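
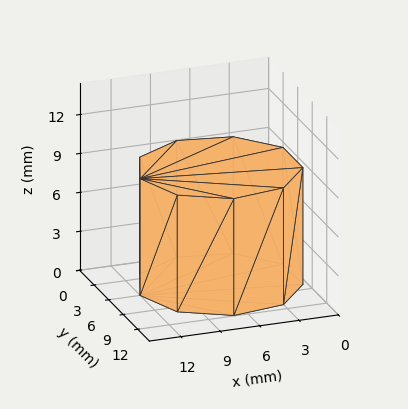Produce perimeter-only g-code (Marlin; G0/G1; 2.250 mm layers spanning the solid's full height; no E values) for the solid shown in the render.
Reading the render: the shape is a regular 9-sided prism (a cylinder approximated with 9 flat sides), circumscribed radius ≈ 6 mm, height ≈ 9 mm (dimensions read to the nearest mm from the axis ticks). For the g-code, the solid's height is divided into equal slices at the stated Δz and each level perimeter traced with G1 moves after a G0 lift.

; perimeter-only toolpath
G21 ; units = mm
G90 ; absolute positioning
G28 ; home
; layer 1
G0 Z2.250
G0 X12.000 Y6.000
G1 X10.596 Y9.857
G1 X7.042 Y11.909
G1 X3.000 Y11.196
G1 X0.362 Y8.052
G1 X0.362 Y3.948
G1 X3.000 Y0.804
G1 X7.042 Y0.091
G1 X10.596 Y2.143
G1 X12.000 Y6.000
; layer 2
G0 Z4.500
G0 X12.000 Y6.000
G1 X10.596 Y9.857
G1 X7.042 Y11.909
G1 X3.000 Y11.196
G1 X0.362 Y8.052
G1 X0.362 Y3.948
G1 X3.000 Y0.804
G1 X7.042 Y0.091
G1 X10.596 Y2.143
G1 X12.000 Y6.000
; layer 3
G0 Z6.750
G0 X12.000 Y6.000
G1 X10.596 Y9.857
G1 X7.042 Y11.909
G1 X3.000 Y11.196
G1 X0.362 Y8.052
G1 X0.362 Y3.948
G1 X3.000 Y0.804
G1 X7.042 Y0.091
G1 X10.596 Y2.143
G1 X12.000 Y6.000
; layer 4
G0 Z9.000
G0 X12.000 Y6.000
G1 X10.596 Y9.857
G1 X7.042 Y11.909
G1 X3.000 Y11.196
G1 X0.362 Y8.052
G1 X0.362 Y3.948
G1 X3.000 Y0.804
G1 X7.042 Y0.091
G1 X10.596 Y2.143
G1 X12.000 Y6.000
M2 ; end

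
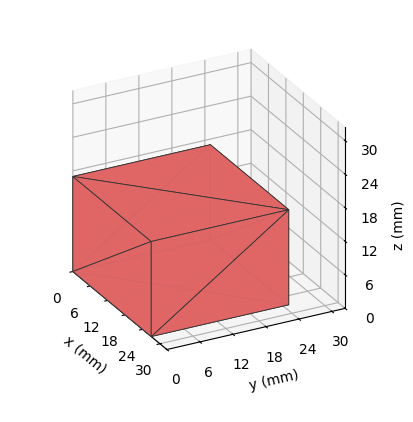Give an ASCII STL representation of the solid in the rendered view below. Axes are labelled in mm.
Reading the render: the shape is a rectangular box, roughly 27 × 25 mm footprint and 17 mm tall (dimensions read to the nearest mm from the axis ticks). For the STL, each face is triangulated and given an outward normal.

solid part
  facet normal 0.0000 0.0000 -1.0000
    outer loop
      vertex 27.00 25.00 0.00
      vertex 27.00 0.00 0.00
      vertex 0.00 0.00 0.00
    endloop
  endfacet
  facet normal 0.0000 0.0000 -1.0000
    outer loop
      vertex 0.00 25.00 0.00
      vertex 27.00 25.00 0.00
      vertex 0.00 0.00 0.00
    endloop
  endfacet
  facet normal 0.0000 0.0000 1.0000
    outer loop
      vertex 0.00 0.00 17.00
      vertex 27.00 0.00 17.00
      vertex 27.00 25.00 17.00
    endloop
  endfacet
  facet normal 0.0000 0.0000 1.0000
    outer loop
      vertex 0.00 0.00 17.00
      vertex 27.00 25.00 17.00
      vertex 0.00 25.00 17.00
    endloop
  endfacet
  facet normal 0.0000 -1.0000 0.0000
    outer loop
      vertex 0.00 0.00 0.00
      vertex 27.00 0.00 0.00
      vertex 27.00 0.00 17.00
    endloop
  endfacet
  facet normal 0.0000 -1.0000 0.0000
    outer loop
      vertex 0.00 0.00 0.00
      vertex 27.00 0.00 17.00
      vertex 0.00 0.00 17.00
    endloop
  endfacet
  facet normal 0.0000 1.0000 0.0000
    outer loop
      vertex 27.00 25.00 17.00
      vertex 27.00 25.00 0.00
      vertex 0.00 25.00 0.00
    endloop
  endfacet
  facet normal 0.0000 1.0000 0.0000
    outer loop
      vertex 0.00 25.00 17.00
      vertex 27.00 25.00 17.00
      vertex 0.00 25.00 0.00
    endloop
  endfacet
  facet normal -1.0000 0.0000 0.0000
    outer loop
      vertex 0.00 25.00 17.00
      vertex 0.00 25.00 0.00
      vertex 0.00 0.00 0.00
    endloop
  endfacet
  facet normal -1.0000 0.0000 0.0000
    outer loop
      vertex 0.00 0.00 17.00
      vertex 0.00 25.00 17.00
      vertex 0.00 0.00 0.00
    endloop
  endfacet
  facet normal 1.0000 0.0000 0.0000
    outer loop
      vertex 27.00 0.00 0.00
      vertex 27.00 25.00 0.00
      vertex 27.00 25.00 17.00
    endloop
  endfacet
  facet normal 1.0000 0.0000 0.0000
    outer loop
      vertex 27.00 0.00 0.00
      vertex 27.00 25.00 17.00
      vertex 27.00 0.00 17.00
    endloop
  endfacet
endsolid part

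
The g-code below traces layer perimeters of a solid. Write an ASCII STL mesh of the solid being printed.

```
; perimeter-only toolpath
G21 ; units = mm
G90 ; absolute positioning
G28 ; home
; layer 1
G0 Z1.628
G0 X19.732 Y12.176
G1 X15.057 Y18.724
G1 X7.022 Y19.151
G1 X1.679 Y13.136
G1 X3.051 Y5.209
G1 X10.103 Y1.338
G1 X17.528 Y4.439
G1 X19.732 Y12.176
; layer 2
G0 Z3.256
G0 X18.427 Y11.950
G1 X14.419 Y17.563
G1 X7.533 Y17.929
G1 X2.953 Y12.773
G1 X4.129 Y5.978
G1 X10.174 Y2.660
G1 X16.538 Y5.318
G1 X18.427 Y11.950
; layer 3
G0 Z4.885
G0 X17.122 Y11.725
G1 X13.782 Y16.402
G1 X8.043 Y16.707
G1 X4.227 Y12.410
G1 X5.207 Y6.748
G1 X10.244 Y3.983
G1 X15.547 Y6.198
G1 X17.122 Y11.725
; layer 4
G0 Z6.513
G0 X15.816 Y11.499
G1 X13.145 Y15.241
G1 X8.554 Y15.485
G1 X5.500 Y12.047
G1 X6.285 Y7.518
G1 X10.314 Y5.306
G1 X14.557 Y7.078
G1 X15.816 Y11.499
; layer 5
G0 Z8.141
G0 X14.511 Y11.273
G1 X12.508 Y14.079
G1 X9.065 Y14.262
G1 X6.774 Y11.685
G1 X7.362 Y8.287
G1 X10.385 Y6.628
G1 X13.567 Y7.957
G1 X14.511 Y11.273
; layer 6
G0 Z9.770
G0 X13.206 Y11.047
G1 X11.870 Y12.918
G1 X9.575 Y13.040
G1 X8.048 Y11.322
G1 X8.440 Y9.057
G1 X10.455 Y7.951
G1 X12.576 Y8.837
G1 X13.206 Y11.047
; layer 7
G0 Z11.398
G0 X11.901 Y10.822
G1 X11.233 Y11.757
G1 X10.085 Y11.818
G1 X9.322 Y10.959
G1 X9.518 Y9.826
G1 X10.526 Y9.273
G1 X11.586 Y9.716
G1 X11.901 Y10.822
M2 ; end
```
solid part
  facet normal 0.0000 0.0000 -1.0000
    outer loop
      vertex 6.512 20.373 0.000
      vertex 15.694 19.885 0.000
      vertex 21.037 12.402 0.000
    endloop
  endfacet
  facet normal 0.0000 0.0000 -1.0000
    outer loop
      vertex 0.405 13.499 0.000
      vertex 6.512 20.373 0.000
      vertex 21.037 12.402 0.000
    endloop
  endfacet
  facet normal 0.0000 0.0000 -1.0000
    outer loop
      vertex 1.973 4.439 0.000
      vertex 0.405 13.499 0.000
      vertex 21.037 12.402 0.000
    endloop
  endfacet
  facet normal 0.0000 0.0000 -1.0000
    outer loop
      vertex 10.033 0.015 0.000
      vertex 1.973 4.439 0.000
      vertex 21.037 12.402 0.000
    endloop
  endfacet
  facet normal 0.0000 0.0000 -1.0000
    outer loop
      vertex 18.518 3.559 0.000
      vertex 10.033 0.015 0.000
      vertex 21.037 12.402 0.000
    endloop
  endfacet
  facet normal 0.6564 0.4687 0.5911
    outer loop
      vertex 21.037 12.402 0.000
      vertex 15.694 19.885 0.000
      vertex 10.596 10.596 13.026
    endloop
  endfacet
  facet normal 0.0428 0.8054 0.5911
    outer loop
      vertex 15.694 19.885 0.000
      vertex 6.512 20.373 0.000
      vertex 10.596 10.596 13.026
    endloop
  endfacet
  facet normal -0.6030 0.5357 0.5911
    outer loop
      vertex 6.512 20.373 0.000
      vertex 0.405 13.499 0.000
      vertex 10.596 10.596 13.026
    endloop
  endfacet
  facet normal -0.7948 -0.1375 0.5911
    outer loop
      vertex 0.405 13.499 0.000
      vertex 1.973 4.439 0.000
      vertex 10.596 10.596 13.026
    endloop
  endfacet
  facet normal -0.3881 -0.7071 0.5911
    outer loop
      vertex 1.973 4.439 0.000
      vertex 10.033 0.015 0.000
      vertex 10.596 10.596 13.026
    endloop
  endfacet
  facet normal 0.3109 -0.7443 0.5911
    outer loop
      vertex 10.033 0.015 0.000
      vertex 18.518 3.559 0.000
      vertex 10.596 10.596 13.026
    endloop
  endfacet
  facet normal 0.7757 -0.2210 0.5911
    outer loop
      vertex 18.518 3.559 0.000
      vertex 21.037 12.402 0.000
      vertex 10.596 10.596 13.026
    endloop
  endfacet
endsolid part

The G0 Z moves step by Δz≈1.628 mm. The G1 loops shrink linearly with z, so the solid tapers from its base footprint up to z≈13. Closing with a flat bottom cap and the tapered top and triangulating gives 12 facets — a regular 7-sided pyramid, base circumscribed radius ≈ 10.6 mm, apex at z ≈ 13 mm.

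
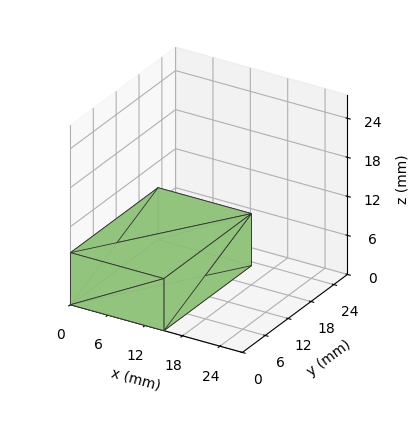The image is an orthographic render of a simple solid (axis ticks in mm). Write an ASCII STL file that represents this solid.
Reading the render: the shape is a rectangular box, roughly 15 × 23 mm footprint and 8 mm tall (dimensions read to the nearest mm from the axis ticks). For the STL, each face is triangulated and given an outward normal.

solid part
  facet normal 0.0000 0.0000 -1.0000
    outer loop
      vertex 15.000 23.000 0.000
      vertex 15.000 0.000 0.000
      vertex 0.000 0.000 0.000
    endloop
  endfacet
  facet normal 0.0000 0.0000 -1.0000
    outer loop
      vertex 0.000 23.000 0.000
      vertex 15.000 23.000 0.000
      vertex 0.000 0.000 0.000
    endloop
  endfacet
  facet normal 0.0000 0.0000 1.0000
    outer loop
      vertex 0.000 0.000 8.000
      vertex 15.000 0.000 8.000
      vertex 15.000 23.000 8.000
    endloop
  endfacet
  facet normal 0.0000 0.0000 1.0000
    outer loop
      vertex 0.000 0.000 8.000
      vertex 15.000 23.000 8.000
      vertex 0.000 23.000 8.000
    endloop
  endfacet
  facet normal 0.0000 -1.0000 0.0000
    outer loop
      vertex 0.000 0.000 0.000
      vertex 15.000 0.000 0.000
      vertex 15.000 0.000 8.000
    endloop
  endfacet
  facet normal 0.0000 -1.0000 0.0000
    outer loop
      vertex 0.000 0.000 0.000
      vertex 15.000 0.000 8.000
      vertex 0.000 0.000 8.000
    endloop
  endfacet
  facet normal 0.0000 1.0000 0.0000
    outer loop
      vertex 15.000 23.000 8.000
      vertex 15.000 23.000 0.000
      vertex 0.000 23.000 0.000
    endloop
  endfacet
  facet normal 0.0000 1.0000 0.0000
    outer loop
      vertex 0.000 23.000 8.000
      vertex 15.000 23.000 8.000
      vertex 0.000 23.000 0.000
    endloop
  endfacet
  facet normal -1.0000 0.0000 0.0000
    outer loop
      vertex 0.000 23.000 8.000
      vertex 0.000 23.000 0.000
      vertex 0.000 0.000 0.000
    endloop
  endfacet
  facet normal -1.0000 0.0000 0.0000
    outer loop
      vertex 0.000 0.000 8.000
      vertex 0.000 23.000 8.000
      vertex 0.000 0.000 0.000
    endloop
  endfacet
  facet normal 1.0000 0.0000 0.0000
    outer loop
      vertex 15.000 0.000 0.000
      vertex 15.000 23.000 0.000
      vertex 15.000 23.000 8.000
    endloop
  endfacet
  facet normal 1.0000 0.0000 0.0000
    outer loop
      vertex 15.000 0.000 0.000
      vertex 15.000 23.000 8.000
      vertex 15.000 0.000 8.000
    endloop
  endfacet
endsolid part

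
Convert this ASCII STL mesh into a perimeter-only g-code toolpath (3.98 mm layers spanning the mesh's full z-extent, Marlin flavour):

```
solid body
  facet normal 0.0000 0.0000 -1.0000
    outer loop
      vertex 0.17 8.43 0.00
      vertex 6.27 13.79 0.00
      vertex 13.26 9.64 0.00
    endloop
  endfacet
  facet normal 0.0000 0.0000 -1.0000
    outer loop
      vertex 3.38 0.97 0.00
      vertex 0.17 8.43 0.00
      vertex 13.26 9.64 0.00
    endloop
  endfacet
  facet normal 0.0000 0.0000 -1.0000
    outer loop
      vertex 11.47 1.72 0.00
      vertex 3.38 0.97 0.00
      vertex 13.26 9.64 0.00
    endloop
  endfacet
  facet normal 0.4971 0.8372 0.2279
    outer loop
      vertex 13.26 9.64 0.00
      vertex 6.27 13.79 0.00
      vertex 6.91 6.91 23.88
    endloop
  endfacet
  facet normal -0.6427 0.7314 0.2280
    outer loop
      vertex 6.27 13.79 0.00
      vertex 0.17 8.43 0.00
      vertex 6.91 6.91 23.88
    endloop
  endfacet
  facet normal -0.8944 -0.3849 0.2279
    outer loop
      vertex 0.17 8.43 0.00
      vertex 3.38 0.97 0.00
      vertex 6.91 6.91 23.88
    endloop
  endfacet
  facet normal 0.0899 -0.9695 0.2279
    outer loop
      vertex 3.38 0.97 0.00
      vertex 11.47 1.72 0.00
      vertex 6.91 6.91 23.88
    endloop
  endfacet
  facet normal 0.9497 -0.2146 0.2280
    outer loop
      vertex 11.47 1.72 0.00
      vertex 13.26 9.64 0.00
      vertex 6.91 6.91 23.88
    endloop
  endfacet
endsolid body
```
; perimeter-only toolpath
G21 ; units = mm
G90 ; absolute positioning
G28 ; home
; layer 1
G0 Z3.98
G0 X12.20 Y9.19
G1 X6.38 Y12.64
G1 X1.29 Y8.18
G1 X3.97 Y1.96
G1 X10.71 Y2.59
G1 X12.20 Y9.19
; layer 2
G0 Z7.96
G0 X11.14 Y8.73
G1 X6.48 Y11.50
G1 X2.42 Y7.92
G1 X4.56 Y2.95
G1 X9.95 Y3.45
G1 X11.14 Y8.73
; layer 3
G0 Z11.94
G0 X10.09 Y8.28
G1 X6.59 Y10.35
G1 X3.54 Y7.67
G1 X5.14 Y3.94
G1 X9.19 Y4.32
G1 X10.09 Y8.28
; layer 4
G0 Z15.92
G0 X9.03 Y7.82
G1 X6.70 Y9.20
G1 X4.66 Y7.42
G1 X5.73 Y4.93
G1 X8.43 Y5.18
G1 X9.03 Y7.82
; layer 5
G0 Z19.90
G0 X7.97 Y7.37
G1 X6.80 Y8.06
G1 X5.79 Y7.16
G1 X6.32 Y5.92
G1 X7.67 Y6.04
G1 X7.97 Y7.37
M2 ; end

The solid is a regular 5-sided pyramid, base circumscribed radius ≈ 6.91 mm, apex at z ≈ 23.9 mm. Slicing at Δz = 3.98 mm — 6 equal slices spanning the solid's height, so layer i sits at z = i·h/6 — gives 5 non-empty perimeters. Each is a 5-segment closed polygon; G0 lifts to the layer z and rapids to the start vertex, then G1 traces the edges. The cross-section shrinks linearly with z (the slice at the apex is degenerate and omitted).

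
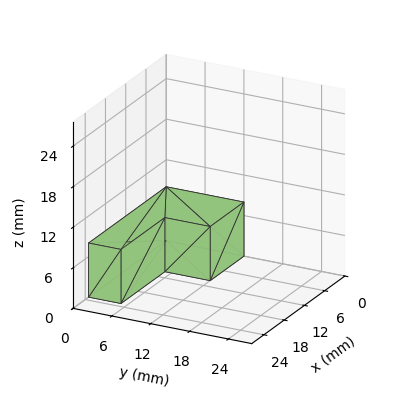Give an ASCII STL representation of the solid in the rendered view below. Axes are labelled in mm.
Reading the render: the shape is an L-shaped prism: outer 23 × 12 mm, arm thicknesses ≈ 5 mm (horizontal) and 10 mm (vertical), extruded 8 mm in z (dimensions read to the nearest mm from the axis ticks). For the STL, each face is triangulated and given an outward normal.

solid part
  facet normal 0.0000 0.0000 -1.0000
    outer loop
      vertex 23.000 5.000 0.000
      vertex 23.000 0.000 0.000
      vertex 0.000 0.000 0.000
    endloop
  endfacet
  facet normal 0.0000 0.0000 -1.0000
    outer loop
      vertex 10.000 5.000 0.000
      vertex 23.000 5.000 0.000
      vertex 0.000 0.000 0.000
    endloop
  endfacet
  facet normal 0.0000 0.0000 -1.0000
    outer loop
      vertex 10.000 12.000 0.000
      vertex 10.000 5.000 0.000
      vertex 0.000 0.000 0.000
    endloop
  endfacet
  facet normal 0.0000 0.0000 -1.0000
    outer loop
      vertex 0.000 12.000 0.000
      vertex 10.000 12.000 0.000
      vertex 0.000 0.000 0.000
    endloop
  endfacet
  facet normal 0.0000 0.0000 1.0000
    outer loop
      vertex 0.000 0.000 8.000
      vertex 23.000 0.000 8.000
      vertex 23.000 5.000 8.000
    endloop
  endfacet
  facet normal 0.0000 0.0000 1.0000
    outer loop
      vertex 0.000 0.000 8.000
      vertex 23.000 5.000 8.000
      vertex 10.000 5.000 8.000
    endloop
  endfacet
  facet normal 0.0000 0.0000 1.0000
    outer loop
      vertex 0.000 0.000 8.000
      vertex 10.000 5.000 8.000
      vertex 10.000 12.000 8.000
    endloop
  endfacet
  facet normal 0.0000 0.0000 1.0000
    outer loop
      vertex 0.000 0.000 8.000
      vertex 10.000 12.000 8.000
      vertex 0.000 12.000 8.000
    endloop
  endfacet
  facet normal 0.0000 -1.0000 0.0000
    outer loop
      vertex 0.000 0.000 0.000
      vertex 23.000 0.000 0.000
      vertex 23.000 0.000 8.000
    endloop
  endfacet
  facet normal 0.0000 -1.0000 0.0000
    outer loop
      vertex 0.000 0.000 0.000
      vertex 23.000 0.000 8.000
      vertex 0.000 0.000 8.000
    endloop
  endfacet
  facet normal 1.0000 0.0000 0.0000
    outer loop
      vertex 23.000 0.000 0.000
      vertex 23.000 5.000 0.000
      vertex 23.000 5.000 8.000
    endloop
  endfacet
  facet normal 1.0000 0.0000 0.0000
    outer loop
      vertex 23.000 0.000 0.000
      vertex 23.000 5.000 8.000
      vertex 23.000 0.000 8.000
    endloop
  endfacet
  facet normal 0.0000 1.0000 0.0000
    outer loop
      vertex 23.000 5.000 0.000
      vertex 10.000 5.000 0.000
      vertex 10.000 5.000 8.000
    endloop
  endfacet
  facet normal 0.0000 1.0000 0.0000
    outer loop
      vertex 23.000 5.000 0.000
      vertex 10.000 5.000 8.000
      vertex 23.000 5.000 8.000
    endloop
  endfacet
  facet normal 1.0000 0.0000 0.0000
    outer loop
      vertex 10.000 5.000 0.000
      vertex 10.000 12.000 0.000
      vertex 10.000 12.000 8.000
    endloop
  endfacet
  facet normal 1.0000 0.0000 0.0000
    outer loop
      vertex 10.000 5.000 0.000
      vertex 10.000 12.000 8.000
      vertex 10.000 5.000 8.000
    endloop
  endfacet
  facet normal 0.0000 1.0000 0.0000
    outer loop
      vertex 10.000 12.000 0.000
      vertex 0.000 12.000 0.000
      vertex 0.000 12.000 8.000
    endloop
  endfacet
  facet normal 0.0000 1.0000 0.0000
    outer loop
      vertex 10.000 12.000 0.000
      vertex 0.000 12.000 8.000
      vertex 10.000 12.000 8.000
    endloop
  endfacet
  facet normal -1.0000 0.0000 0.0000
    outer loop
      vertex 0.000 12.000 0.000
      vertex 0.000 0.000 0.000
      vertex 0.000 0.000 8.000
    endloop
  endfacet
  facet normal -1.0000 0.0000 0.0000
    outer loop
      vertex 0.000 12.000 0.000
      vertex 0.000 0.000 8.000
      vertex 0.000 12.000 8.000
    endloop
  endfacet
endsolid part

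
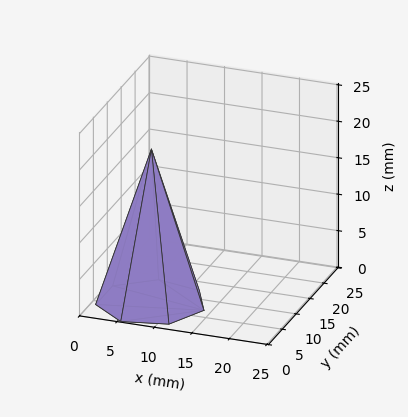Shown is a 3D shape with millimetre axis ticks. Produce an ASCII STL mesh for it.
Reading the render: the shape is a regular 7-sided pyramid, base circumscribed radius ≈ 7 mm, apex at z ≈ 21 mm (dimensions read to the nearest mm from the axis ticks). For the STL, each face is triangulated and given an outward normal.

solid part
  facet normal 0.0000 0.0000 -1.0000
    outer loop
      vertex 5.44 13.82 0.00
      vertex 11.36 12.47 0.00
      vertex 14.00 7.00 0.00
    endloop
  endfacet
  facet normal 0.0000 0.0000 -1.0000
    outer loop
      vertex 0.69 10.04 0.00
      vertex 5.44 13.82 0.00
      vertex 14.00 7.00 0.00
    endloop
  endfacet
  facet normal 0.0000 0.0000 -1.0000
    outer loop
      vertex 0.69 3.96 0.00
      vertex 0.69 10.04 0.00
      vertex 14.00 7.00 0.00
    endloop
  endfacet
  facet normal 0.0000 0.0000 -1.0000
    outer loop
      vertex 5.44 0.18 0.00
      vertex 0.69 3.96 0.00
      vertex 14.00 7.00 0.00
    endloop
  endfacet
  facet normal 0.0000 0.0000 -1.0000
    outer loop
      vertex 11.36 1.53 0.00
      vertex 5.44 0.18 0.00
      vertex 14.00 7.00 0.00
    endloop
  endfacet
  facet normal 0.8626 0.4163 0.2875
    outer loop
      vertex 14.00 7.00 0.00
      vertex 11.36 12.47 0.00
      vertex 7.00 7.00 21.00
    endloop
  endfacet
  facet normal 0.2129 0.9338 0.2875
    outer loop
      vertex 11.36 12.47 0.00
      vertex 5.44 13.82 0.00
      vertex 7.00 7.00 21.00
    endloop
  endfacet
  facet normal -0.5964 0.7494 0.2877
    outer loop
      vertex 5.44 13.82 0.00
      vertex 0.69 10.04 0.00
      vertex 7.00 7.00 21.00
    endloop
  endfacet
  facet normal -0.9577 0.0000 0.2878
    outer loop
      vertex 0.69 10.04 0.00
      vertex 0.69 3.96 0.00
      vertex 7.00 7.00 21.00
    endloop
  endfacet
  facet normal -0.5964 -0.7494 0.2877
    outer loop
      vertex 0.69 3.96 0.00
      vertex 5.44 0.18 0.00
      vertex 7.00 7.00 21.00
    endloop
  endfacet
  facet normal 0.2129 -0.9338 0.2875
    outer loop
      vertex 5.44 0.18 0.00
      vertex 11.36 1.53 0.00
      vertex 7.00 7.00 21.00
    endloop
  endfacet
  facet normal 0.8626 -0.4163 0.2875
    outer loop
      vertex 11.36 1.53 0.00
      vertex 14.00 7.00 0.00
      vertex 7.00 7.00 21.00
    endloop
  endfacet
endsolid part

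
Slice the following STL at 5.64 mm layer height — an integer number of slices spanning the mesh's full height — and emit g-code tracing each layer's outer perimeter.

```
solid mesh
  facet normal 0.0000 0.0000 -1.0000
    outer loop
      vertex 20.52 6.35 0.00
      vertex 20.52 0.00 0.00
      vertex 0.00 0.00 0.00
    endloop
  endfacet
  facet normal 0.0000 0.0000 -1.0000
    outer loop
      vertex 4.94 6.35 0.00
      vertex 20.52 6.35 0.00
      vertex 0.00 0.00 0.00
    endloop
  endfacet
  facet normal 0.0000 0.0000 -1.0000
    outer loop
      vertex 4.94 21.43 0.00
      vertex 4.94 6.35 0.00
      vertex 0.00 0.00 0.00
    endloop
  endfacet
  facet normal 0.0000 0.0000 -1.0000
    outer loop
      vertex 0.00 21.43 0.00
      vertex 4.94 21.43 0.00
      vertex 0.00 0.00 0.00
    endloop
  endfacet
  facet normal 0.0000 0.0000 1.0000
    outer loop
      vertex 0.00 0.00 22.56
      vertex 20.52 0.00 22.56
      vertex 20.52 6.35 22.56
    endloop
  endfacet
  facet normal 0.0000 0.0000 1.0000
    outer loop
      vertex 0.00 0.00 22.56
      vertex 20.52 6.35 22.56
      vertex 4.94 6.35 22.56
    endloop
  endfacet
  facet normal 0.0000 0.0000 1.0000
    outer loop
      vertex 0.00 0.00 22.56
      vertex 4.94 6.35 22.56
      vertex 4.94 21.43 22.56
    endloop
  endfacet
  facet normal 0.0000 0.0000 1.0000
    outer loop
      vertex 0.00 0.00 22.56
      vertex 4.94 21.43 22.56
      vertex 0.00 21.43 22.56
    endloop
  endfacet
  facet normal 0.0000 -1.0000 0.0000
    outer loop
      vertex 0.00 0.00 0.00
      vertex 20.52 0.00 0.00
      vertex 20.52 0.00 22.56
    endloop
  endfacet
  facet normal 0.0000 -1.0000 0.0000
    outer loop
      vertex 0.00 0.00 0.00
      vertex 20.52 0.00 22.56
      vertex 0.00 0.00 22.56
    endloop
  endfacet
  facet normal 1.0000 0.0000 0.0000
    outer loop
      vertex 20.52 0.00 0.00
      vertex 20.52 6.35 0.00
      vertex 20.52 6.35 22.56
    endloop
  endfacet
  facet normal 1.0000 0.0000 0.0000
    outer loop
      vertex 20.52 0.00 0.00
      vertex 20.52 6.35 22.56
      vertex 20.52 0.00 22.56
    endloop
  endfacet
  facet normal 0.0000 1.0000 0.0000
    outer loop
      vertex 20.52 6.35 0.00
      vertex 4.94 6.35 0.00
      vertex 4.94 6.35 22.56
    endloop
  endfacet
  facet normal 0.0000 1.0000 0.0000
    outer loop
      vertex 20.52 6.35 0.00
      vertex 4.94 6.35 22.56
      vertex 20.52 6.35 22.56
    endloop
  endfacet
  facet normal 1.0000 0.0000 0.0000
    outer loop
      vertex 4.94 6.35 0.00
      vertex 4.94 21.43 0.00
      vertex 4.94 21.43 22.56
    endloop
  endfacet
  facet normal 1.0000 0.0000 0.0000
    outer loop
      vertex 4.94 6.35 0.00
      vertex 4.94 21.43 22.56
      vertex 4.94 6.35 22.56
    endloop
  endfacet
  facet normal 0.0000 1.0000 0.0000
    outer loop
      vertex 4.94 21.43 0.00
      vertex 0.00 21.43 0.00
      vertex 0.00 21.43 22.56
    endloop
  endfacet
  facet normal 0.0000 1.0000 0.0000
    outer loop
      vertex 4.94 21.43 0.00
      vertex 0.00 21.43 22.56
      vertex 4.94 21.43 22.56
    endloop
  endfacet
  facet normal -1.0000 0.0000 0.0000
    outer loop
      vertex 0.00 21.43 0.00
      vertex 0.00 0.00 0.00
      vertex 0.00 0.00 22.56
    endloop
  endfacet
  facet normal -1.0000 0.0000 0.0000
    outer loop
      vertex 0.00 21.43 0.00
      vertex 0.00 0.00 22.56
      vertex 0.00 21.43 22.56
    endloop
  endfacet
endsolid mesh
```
; perimeter-only toolpath
G21 ; units = mm
G90 ; absolute positioning
G28 ; home
; layer 1
G0 Z5.64
G0 X0.00 Y0.00
G1 X20.52 Y0.00
G1 X20.52 Y6.35
G1 X4.94 Y6.35
G1 X4.94 Y21.43
G1 X0.00 Y21.43
G1 X0.00 Y0.00
; layer 2
G0 Z11.28
G0 X0.00 Y0.00
G1 X20.52 Y0.00
G1 X20.52 Y6.35
G1 X4.94 Y6.35
G1 X4.94 Y21.43
G1 X0.00 Y21.43
G1 X0.00 Y0.00
; layer 3
G0 Z16.92
G0 X0.00 Y0.00
G1 X20.52 Y0.00
G1 X20.52 Y6.35
G1 X4.94 Y6.35
G1 X4.94 Y21.43
G1 X0.00 Y21.43
G1 X0.00 Y0.00
; layer 4
G0 Z22.56
G0 X0.00 Y0.00
G1 X20.52 Y0.00
G1 X20.52 Y6.35
G1 X4.94 Y6.35
G1 X4.94 Y21.43
G1 X0.00 Y21.43
G1 X0.00 Y0.00
M2 ; end

The solid is an L-shaped prism: outer 20.5 × 21.4 mm, arm thicknesses ≈ 6.35 mm (horizontal) and 4.94 mm (vertical), extruded 22.6 mm in z. Slicing at Δz = 5.64 mm — 4 equal slices spanning the solid's height, so layer i sits at z = i·h/4 — gives 4 non-empty perimeters. Each is a 6-segment closed polygon; G0 lifts to the layer z and rapids to the start vertex, then G1 traces the edges.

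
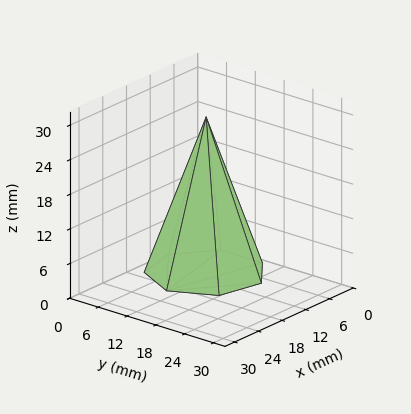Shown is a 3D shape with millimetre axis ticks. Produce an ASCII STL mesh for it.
Reading the render: the shape is a regular 7-sided pyramid, base circumscribed radius ≈ 10 mm, apex at z ≈ 27 mm (dimensions read to the nearest mm from the axis ticks). For the STL, each face is triangulated and given an outward normal.

solid part
  facet normal 0.0000 0.0000 -1.0000
    outer loop
      vertex 7.8 19.7 0.0
      vertex 16.2 17.8 0.0
      vertex 20.0 10.0 0.0
    endloop
  endfacet
  facet normal 0.0000 0.0000 -1.0000
    outer loop
      vertex 1.0 14.3 0.0
      vertex 7.8 19.7 0.0
      vertex 20.0 10.0 0.0
    endloop
  endfacet
  facet normal 0.0000 0.0000 -1.0000
    outer loop
      vertex 1.0 5.7 0.0
      vertex 1.0 14.3 0.0
      vertex 20.0 10.0 0.0
    endloop
  endfacet
  facet normal 0.0000 0.0000 -1.0000
    outer loop
      vertex 7.8 0.3 0.0
      vertex 1.0 5.7 0.0
      vertex 20.0 10.0 0.0
    endloop
  endfacet
  facet normal 0.0000 0.0000 -1.0000
    outer loop
      vertex 16.2 2.2 0.0
      vertex 7.8 0.3 0.0
      vertex 20.0 10.0 0.0
    endloop
  endfacet
  facet normal 0.8530 0.4155 0.3159
    outer loop
      vertex 20.0 10.0 0.0
      vertex 16.2 17.8 0.0
      vertex 10.0 10.0 27.0
    endloop
  endfacet
  facet normal 0.2094 0.9256 0.3155
    outer loop
      vertex 16.2 17.8 0.0
      vertex 7.8 19.7 0.0
      vertex 10.0 10.0 27.0
    endloop
  endfacet
  facet normal -0.5902 0.7432 0.3151
    outer loop
      vertex 7.8 19.7 0.0
      vertex 1.0 14.3 0.0
      vertex 10.0 10.0 27.0
    endloop
  endfacet
  facet normal -0.9487 0.0000 0.3162
    outer loop
      vertex 1.0 14.3 0.0
      vertex 1.0 5.7 0.0
      vertex 10.0 10.0 27.0
    endloop
  endfacet
  facet normal -0.5902 -0.7432 0.3151
    outer loop
      vertex 1.0 5.7 0.0
      vertex 7.8 0.3 0.0
      vertex 10.0 10.0 27.0
    endloop
  endfacet
  facet normal 0.2094 -0.9256 0.3155
    outer loop
      vertex 7.8 0.3 0.0
      vertex 16.2 2.2 0.0
      vertex 10.0 10.0 27.0
    endloop
  endfacet
  facet normal 0.8530 -0.4155 0.3159
    outer loop
      vertex 16.2 2.2 0.0
      vertex 20.0 10.0 0.0
      vertex 10.0 10.0 27.0
    endloop
  endfacet
endsolid part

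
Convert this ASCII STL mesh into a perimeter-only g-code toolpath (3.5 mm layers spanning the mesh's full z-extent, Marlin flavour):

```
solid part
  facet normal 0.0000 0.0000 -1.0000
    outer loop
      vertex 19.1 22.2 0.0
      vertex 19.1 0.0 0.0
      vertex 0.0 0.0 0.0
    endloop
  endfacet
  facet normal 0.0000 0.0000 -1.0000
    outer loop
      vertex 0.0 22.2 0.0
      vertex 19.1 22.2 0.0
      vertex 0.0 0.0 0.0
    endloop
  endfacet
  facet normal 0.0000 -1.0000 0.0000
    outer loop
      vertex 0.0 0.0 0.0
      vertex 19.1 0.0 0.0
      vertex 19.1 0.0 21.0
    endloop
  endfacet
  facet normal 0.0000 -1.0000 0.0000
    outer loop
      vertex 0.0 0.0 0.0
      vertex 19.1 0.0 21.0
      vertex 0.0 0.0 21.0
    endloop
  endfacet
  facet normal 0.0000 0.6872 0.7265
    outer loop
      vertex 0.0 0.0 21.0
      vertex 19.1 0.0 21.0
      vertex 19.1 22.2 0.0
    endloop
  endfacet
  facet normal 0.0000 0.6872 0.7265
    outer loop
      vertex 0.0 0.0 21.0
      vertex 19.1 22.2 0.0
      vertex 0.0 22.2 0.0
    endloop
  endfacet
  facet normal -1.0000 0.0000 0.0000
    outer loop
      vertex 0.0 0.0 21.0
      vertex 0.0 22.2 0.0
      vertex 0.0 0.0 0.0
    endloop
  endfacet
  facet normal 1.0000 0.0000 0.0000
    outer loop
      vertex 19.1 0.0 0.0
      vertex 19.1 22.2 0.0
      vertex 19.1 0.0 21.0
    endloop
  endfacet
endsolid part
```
; perimeter-only toolpath
G21 ; units = mm
G90 ; absolute positioning
G28 ; home
; layer 1
G0 Z3.5
G0 X0.0 Y0.0
G1 X19.1 Y0.0
G1 X19.1 Y18.5
G1 X0.0 Y18.5
G1 X0.0 Y0.0
; layer 2
G0 Z7.0
G0 X0.0 Y0.0
G1 X19.1 Y0.0
G1 X19.1 Y14.8
G1 X0.0 Y14.8
G1 X0.0 Y0.0
; layer 3
G0 Z10.5
G0 X0.0 Y0.0
G1 X19.1 Y0.0
G1 X19.1 Y11.1
G1 X0.0 Y11.1
G1 X0.0 Y0.0
; layer 4
G0 Z14.0
G0 X0.0 Y0.0
G1 X19.1 Y0.0
G1 X19.1 Y7.4
G1 X0.0 Y7.4
G1 X0.0 Y0.0
; layer 5
G0 Z17.5
G0 X0.0 Y0.0
G1 X19.1 Y0.0
G1 X19.1 Y3.7
G1 X0.0 Y3.7
G1 X0.0 Y0.0
M2 ; end

The solid is a wedge (ramp): 19.1 × 22.2 mm base, rising to 21 mm along the y=0 edge and sloping linearly to z=0 at y=22.2. Slicing at Δz = 3.5 mm — 6 equal slices spanning the solid's height, so layer i sits at z = i·h/6 — gives 5 non-empty perimeters. Each is a 4-segment closed polygon; G0 lifts to the layer z and rapids to the start vertex, then G1 traces the edges. The cross-section shrinks linearly with z (the slice at the apex is degenerate and omitted).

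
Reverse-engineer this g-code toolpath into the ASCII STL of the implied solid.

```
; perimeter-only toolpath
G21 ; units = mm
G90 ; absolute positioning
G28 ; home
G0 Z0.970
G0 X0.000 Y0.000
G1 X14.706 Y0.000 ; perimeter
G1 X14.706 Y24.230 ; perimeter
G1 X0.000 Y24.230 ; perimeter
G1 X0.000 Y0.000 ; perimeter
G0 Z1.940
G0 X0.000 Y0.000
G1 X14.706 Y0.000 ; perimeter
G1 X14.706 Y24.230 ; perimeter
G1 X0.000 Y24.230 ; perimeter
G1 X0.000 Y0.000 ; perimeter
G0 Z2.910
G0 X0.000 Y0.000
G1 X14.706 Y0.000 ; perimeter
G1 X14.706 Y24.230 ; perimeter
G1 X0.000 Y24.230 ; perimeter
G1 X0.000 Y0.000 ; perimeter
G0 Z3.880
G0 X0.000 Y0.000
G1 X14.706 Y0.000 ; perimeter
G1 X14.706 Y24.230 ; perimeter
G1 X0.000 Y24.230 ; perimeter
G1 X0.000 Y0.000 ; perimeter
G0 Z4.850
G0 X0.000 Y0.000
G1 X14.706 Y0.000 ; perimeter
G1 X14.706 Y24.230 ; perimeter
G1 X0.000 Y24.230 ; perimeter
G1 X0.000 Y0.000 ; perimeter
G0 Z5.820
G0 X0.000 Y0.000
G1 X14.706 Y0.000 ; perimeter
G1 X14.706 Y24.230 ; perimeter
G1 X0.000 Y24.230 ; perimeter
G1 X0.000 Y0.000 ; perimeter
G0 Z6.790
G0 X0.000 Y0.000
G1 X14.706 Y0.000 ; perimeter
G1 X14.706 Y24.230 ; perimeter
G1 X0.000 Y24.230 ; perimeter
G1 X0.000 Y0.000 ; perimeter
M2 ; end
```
solid part
  facet normal 0.0000 0.0000 -1.0000
    outer loop
      vertex 14.706 24.230 0.000
      vertex 14.706 0.000 0.000
      vertex 0.000 0.000 0.000
    endloop
  endfacet
  facet normal 0.0000 0.0000 -1.0000
    outer loop
      vertex 0.000 24.230 0.000
      vertex 14.706 24.230 0.000
      vertex 0.000 0.000 0.000
    endloop
  endfacet
  facet normal 0.0000 0.0000 1.0000
    outer loop
      vertex 0.000 0.000 6.790
      vertex 14.706 0.000 6.790
      vertex 14.706 24.230 6.790
    endloop
  endfacet
  facet normal 0.0000 0.0000 1.0000
    outer loop
      vertex 0.000 0.000 6.790
      vertex 14.706 24.230 6.790
      vertex 0.000 24.230 6.790
    endloop
  endfacet
  facet normal 0.0000 -1.0000 0.0000
    outer loop
      vertex 0.000 0.000 0.000
      vertex 14.706 0.000 0.000
      vertex 14.706 0.000 6.790
    endloop
  endfacet
  facet normal 0.0000 -1.0000 0.0000
    outer loop
      vertex 0.000 0.000 0.000
      vertex 14.706 0.000 6.790
      vertex 0.000 0.000 6.790
    endloop
  endfacet
  facet normal 0.0000 1.0000 0.0000
    outer loop
      vertex 14.706 24.230 6.790
      vertex 14.706 24.230 0.000
      vertex 0.000 24.230 0.000
    endloop
  endfacet
  facet normal 0.0000 1.0000 0.0000
    outer loop
      vertex 0.000 24.230 6.790
      vertex 14.706 24.230 6.790
      vertex 0.000 24.230 0.000
    endloop
  endfacet
  facet normal -1.0000 0.0000 0.0000
    outer loop
      vertex 0.000 24.230 6.790
      vertex 0.000 24.230 0.000
      vertex 0.000 0.000 0.000
    endloop
  endfacet
  facet normal -1.0000 0.0000 0.0000
    outer loop
      vertex 0.000 0.000 6.790
      vertex 0.000 24.230 6.790
      vertex 0.000 0.000 0.000
    endloop
  endfacet
  facet normal 1.0000 0.0000 0.0000
    outer loop
      vertex 14.706 0.000 0.000
      vertex 14.706 24.230 0.000
      vertex 14.706 24.230 6.790
    endloop
  endfacet
  facet normal 1.0000 0.0000 0.0000
    outer loop
      vertex 14.706 0.000 0.000
      vertex 14.706 24.230 6.790
      vertex 14.706 0.000 6.790
    endloop
  endfacet
endsolid part

The G0 Z moves step by Δz≈0.970 mm. Every layer's G1 loop is the same polygon, so the solid is a straight extrusion of it from z=0 to z≈6.79. Closing with flat bottom and top caps and triangulating gives 12 facets — a rectangular box, roughly 14.7 × 24.2 mm footprint and 6.79 mm tall.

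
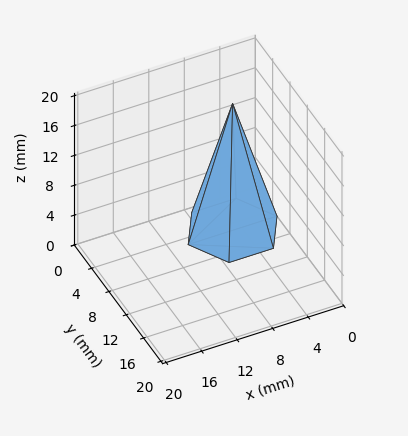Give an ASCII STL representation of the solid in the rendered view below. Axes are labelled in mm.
Reading the render: the shape is a regular 6-sided pyramid, base circumscribed radius ≈ 5 mm, apex at z ≈ 17 mm (dimensions read to the nearest mm from the axis ticks). For the STL, each face is triangulated and given an outward normal.

solid part
  facet normal 0.0000 0.0000 -1.0000
    outer loop
      vertex 2.5 9.3 0.0
      vertex 7.5 9.3 0.0
      vertex 10.0 5.0 0.0
    endloop
  endfacet
  facet normal 0.0000 0.0000 -1.0000
    outer loop
      vertex 0.0 5.0 0.0
      vertex 2.5 9.3 0.0
      vertex 10.0 5.0 0.0
    endloop
  endfacet
  facet normal 0.0000 0.0000 -1.0000
    outer loop
      vertex 2.5 0.7 0.0
      vertex 0.0 5.0 0.0
      vertex 10.0 5.0 0.0
    endloop
  endfacet
  facet normal 0.0000 0.0000 -1.0000
    outer loop
      vertex 7.5 0.7 0.0
      vertex 2.5 0.7 0.0
      vertex 10.0 5.0 0.0
    endloop
  endfacet
  facet normal 0.8378 0.4871 0.2464
    outer loop
      vertex 10.0 5.0 0.0
      vertex 7.5 9.3 0.0
      vertex 5.0 5.0 17.0
    endloop
  endfacet
  facet normal 0.0000 0.9695 0.2452
    outer loop
      vertex 7.5 9.3 0.0
      vertex 2.5 9.3 0.0
      vertex 5.0 5.0 17.0
    endloop
  endfacet
  facet normal -0.8378 0.4871 0.2464
    outer loop
      vertex 2.5 9.3 0.0
      vertex 0.0 5.0 0.0
      vertex 5.0 5.0 17.0
    endloop
  endfacet
  facet normal -0.8378 -0.4871 0.2464
    outer loop
      vertex 0.0 5.0 0.0
      vertex 2.5 0.7 0.0
      vertex 5.0 5.0 17.0
    endloop
  endfacet
  facet normal 0.0000 -0.9695 0.2452
    outer loop
      vertex 2.5 0.7 0.0
      vertex 7.5 0.7 0.0
      vertex 5.0 5.0 17.0
    endloop
  endfacet
  facet normal 0.8378 -0.4871 0.2464
    outer loop
      vertex 7.5 0.7 0.0
      vertex 10.0 5.0 0.0
      vertex 5.0 5.0 17.0
    endloop
  endfacet
endsolid part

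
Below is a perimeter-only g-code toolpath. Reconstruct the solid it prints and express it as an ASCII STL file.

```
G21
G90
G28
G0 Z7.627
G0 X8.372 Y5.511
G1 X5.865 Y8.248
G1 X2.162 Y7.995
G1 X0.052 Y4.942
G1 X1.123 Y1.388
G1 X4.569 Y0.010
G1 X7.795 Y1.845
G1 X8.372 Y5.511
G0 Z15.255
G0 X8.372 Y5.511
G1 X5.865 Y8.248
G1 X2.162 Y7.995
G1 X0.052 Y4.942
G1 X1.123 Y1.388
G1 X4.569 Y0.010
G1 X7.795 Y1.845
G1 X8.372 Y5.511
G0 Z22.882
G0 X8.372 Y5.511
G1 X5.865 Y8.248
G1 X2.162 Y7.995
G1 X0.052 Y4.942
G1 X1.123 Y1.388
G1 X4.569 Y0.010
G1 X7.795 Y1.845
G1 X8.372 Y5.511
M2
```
solid part
  facet normal 0.0000 0.0000 -1.0000
    outer loop
      vertex 2.162 7.995 0.000
      vertex 5.865 8.248 0.000
      vertex 8.372 5.511 0.000
    endloop
  endfacet
  facet normal 0.0000 0.0000 -1.0000
    outer loop
      vertex 0.052 4.942 0.000
      vertex 2.162 7.995 0.000
      vertex 8.372 5.511 0.000
    endloop
  endfacet
  facet normal 0.0000 0.0000 -1.0000
    outer loop
      vertex 1.123 1.388 0.000
      vertex 0.052 4.942 0.000
      vertex 8.372 5.511 0.000
    endloop
  endfacet
  facet normal 0.0000 0.0000 -1.0000
    outer loop
      vertex 4.569 0.010 0.000
      vertex 1.123 1.388 0.000
      vertex 8.372 5.511 0.000
    endloop
  endfacet
  facet normal 0.0000 0.0000 -1.0000
    outer loop
      vertex 7.795 1.845 0.000
      vertex 4.569 0.010 0.000
      vertex 8.372 5.511 0.000
    endloop
  endfacet
  facet normal 0.0000 0.0000 1.0000
    outer loop
      vertex 8.372 5.511 22.882
      vertex 5.865 8.248 22.882
      vertex 2.162 7.995 22.882
    endloop
  endfacet
  facet normal 0.0000 0.0000 1.0000
    outer loop
      vertex 8.372 5.511 22.882
      vertex 2.162 7.995 22.882
      vertex 0.052 4.942 22.882
    endloop
  endfacet
  facet normal 0.0000 0.0000 1.0000
    outer loop
      vertex 8.372 5.511 22.882
      vertex 0.052 4.942 22.882
      vertex 1.123 1.388 22.882
    endloop
  endfacet
  facet normal 0.0000 0.0000 1.0000
    outer loop
      vertex 8.372 5.511 22.882
      vertex 1.123 1.388 22.882
      vertex 4.569 0.010 22.882
    endloop
  endfacet
  facet normal 0.0000 0.0000 1.0000
    outer loop
      vertex 8.372 5.511 22.882
      vertex 4.569 0.010 22.882
      vertex 7.795 1.845 22.882
    endloop
  endfacet
  facet normal 0.7374 0.6754 0.0000
    outer loop
      vertex 8.372 5.511 0.000
      vertex 5.865 8.248 0.000
      vertex 5.865 8.248 22.882
    endloop
  endfacet
  facet normal 0.7374 0.6754 0.0000
    outer loop
      vertex 8.372 5.511 0.000
      vertex 5.865 8.248 22.882
      vertex 8.372 5.511 22.882
    endloop
  endfacet
  facet normal -0.0682 0.9977 0.0000
    outer loop
      vertex 5.865 8.248 0.000
      vertex 2.162 7.995 0.000
      vertex 2.162 7.995 22.882
    endloop
  endfacet
  facet normal -0.0682 0.9977 0.0000
    outer loop
      vertex 5.865 8.248 0.000
      vertex 2.162 7.995 22.882
      vertex 5.865 8.248 22.882
    endloop
  endfacet
  facet normal -0.8226 0.5686 0.0000
    outer loop
      vertex 2.162 7.995 0.000
      vertex 0.052 4.942 0.000
      vertex 0.052 4.942 22.882
    endloop
  endfacet
  facet normal -0.8226 0.5686 0.0000
    outer loop
      vertex 2.162 7.995 0.000
      vertex 0.052 4.942 22.882
      vertex 2.162 7.995 22.882
    endloop
  endfacet
  facet normal -0.9575 -0.2885 0.0000
    outer loop
      vertex 0.052 4.942 0.000
      vertex 1.123 1.388 0.000
      vertex 1.123 1.388 22.882
    endloop
  endfacet
  facet normal -0.9575 -0.2885 0.0000
    outer loop
      vertex 0.052 4.942 0.000
      vertex 1.123 1.388 22.882
      vertex 0.052 4.942 22.882
    endloop
  endfacet
  facet normal -0.3713 -0.9285 0.0000
    outer loop
      vertex 1.123 1.388 0.000
      vertex 4.569 0.010 0.000
      vertex 4.569 0.010 22.882
    endloop
  endfacet
  facet normal -0.3713 -0.9285 0.0000
    outer loop
      vertex 1.123 1.388 0.000
      vertex 4.569 0.010 22.882
      vertex 1.123 1.388 22.882
    endloop
  endfacet
  facet normal 0.4944 -0.8692 0.0000
    outer loop
      vertex 4.569 0.010 0.000
      vertex 7.795 1.845 0.000
      vertex 7.795 1.845 22.882
    endloop
  endfacet
  facet normal 0.4944 -0.8692 0.0000
    outer loop
      vertex 4.569 0.010 0.000
      vertex 7.795 1.845 22.882
      vertex 4.569 0.010 22.882
    endloop
  endfacet
  facet normal 0.9878 -0.1555 0.0000
    outer loop
      vertex 7.795 1.845 0.000
      vertex 8.372 5.511 0.000
      vertex 8.372 5.511 22.882
    endloop
  endfacet
  facet normal 0.9878 -0.1555 0.0000
    outer loop
      vertex 7.795 1.845 0.000
      vertex 8.372 5.511 22.882
      vertex 7.795 1.845 22.882
    endloop
  endfacet
endsolid part

The G0 Z moves step by Δz≈7.627 mm. Every layer's G1 loop is the same polygon, so the solid is a straight extrusion of it from z=0 to z≈22.9. Closing with flat bottom and top caps and triangulating gives 24 facets — a regular 7-sided prism (a cylinder approximated with 7 flat sides), circumscribed radius ≈ 4.28 mm, height ≈ 22.9 mm.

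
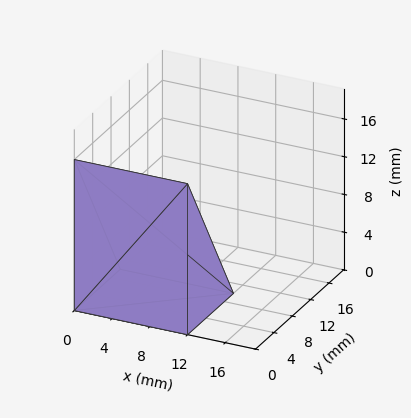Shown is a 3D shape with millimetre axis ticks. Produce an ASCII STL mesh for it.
Reading the render: the shape is a wedge (ramp): 12 × 10 mm base, rising to 16 mm along the y=0 edge and sloping linearly to z=0 at y=10 (dimensions read to the nearest mm from the axis ticks). For the STL, each face is triangulated and given an outward normal.

solid part
  facet normal 0.0000 0.0000 -1.0000
    outer loop
      vertex 12.00 10.00 0.00
      vertex 12.00 0.00 0.00
      vertex 0.00 0.00 0.00
    endloop
  endfacet
  facet normal 0.0000 0.0000 -1.0000
    outer loop
      vertex 0.00 10.00 0.00
      vertex 12.00 10.00 0.00
      vertex 0.00 0.00 0.00
    endloop
  endfacet
  facet normal 0.0000 -1.0000 0.0000
    outer loop
      vertex 0.00 0.00 0.00
      vertex 12.00 0.00 0.00
      vertex 12.00 0.00 16.00
    endloop
  endfacet
  facet normal 0.0000 -1.0000 0.0000
    outer loop
      vertex 0.00 0.00 0.00
      vertex 12.00 0.00 16.00
      vertex 0.00 0.00 16.00
    endloop
  endfacet
  facet normal 0.0000 0.8480 0.5300
    outer loop
      vertex 0.00 0.00 16.00
      vertex 12.00 0.00 16.00
      vertex 12.00 10.00 0.00
    endloop
  endfacet
  facet normal 0.0000 0.8480 0.5300
    outer loop
      vertex 0.00 0.00 16.00
      vertex 12.00 10.00 0.00
      vertex 0.00 10.00 0.00
    endloop
  endfacet
  facet normal -1.0000 0.0000 0.0000
    outer loop
      vertex 0.00 0.00 16.00
      vertex 0.00 10.00 0.00
      vertex 0.00 0.00 0.00
    endloop
  endfacet
  facet normal 1.0000 0.0000 0.0000
    outer loop
      vertex 12.00 0.00 0.00
      vertex 12.00 10.00 0.00
      vertex 12.00 0.00 16.00
    endloop
  endfacet
endsolid part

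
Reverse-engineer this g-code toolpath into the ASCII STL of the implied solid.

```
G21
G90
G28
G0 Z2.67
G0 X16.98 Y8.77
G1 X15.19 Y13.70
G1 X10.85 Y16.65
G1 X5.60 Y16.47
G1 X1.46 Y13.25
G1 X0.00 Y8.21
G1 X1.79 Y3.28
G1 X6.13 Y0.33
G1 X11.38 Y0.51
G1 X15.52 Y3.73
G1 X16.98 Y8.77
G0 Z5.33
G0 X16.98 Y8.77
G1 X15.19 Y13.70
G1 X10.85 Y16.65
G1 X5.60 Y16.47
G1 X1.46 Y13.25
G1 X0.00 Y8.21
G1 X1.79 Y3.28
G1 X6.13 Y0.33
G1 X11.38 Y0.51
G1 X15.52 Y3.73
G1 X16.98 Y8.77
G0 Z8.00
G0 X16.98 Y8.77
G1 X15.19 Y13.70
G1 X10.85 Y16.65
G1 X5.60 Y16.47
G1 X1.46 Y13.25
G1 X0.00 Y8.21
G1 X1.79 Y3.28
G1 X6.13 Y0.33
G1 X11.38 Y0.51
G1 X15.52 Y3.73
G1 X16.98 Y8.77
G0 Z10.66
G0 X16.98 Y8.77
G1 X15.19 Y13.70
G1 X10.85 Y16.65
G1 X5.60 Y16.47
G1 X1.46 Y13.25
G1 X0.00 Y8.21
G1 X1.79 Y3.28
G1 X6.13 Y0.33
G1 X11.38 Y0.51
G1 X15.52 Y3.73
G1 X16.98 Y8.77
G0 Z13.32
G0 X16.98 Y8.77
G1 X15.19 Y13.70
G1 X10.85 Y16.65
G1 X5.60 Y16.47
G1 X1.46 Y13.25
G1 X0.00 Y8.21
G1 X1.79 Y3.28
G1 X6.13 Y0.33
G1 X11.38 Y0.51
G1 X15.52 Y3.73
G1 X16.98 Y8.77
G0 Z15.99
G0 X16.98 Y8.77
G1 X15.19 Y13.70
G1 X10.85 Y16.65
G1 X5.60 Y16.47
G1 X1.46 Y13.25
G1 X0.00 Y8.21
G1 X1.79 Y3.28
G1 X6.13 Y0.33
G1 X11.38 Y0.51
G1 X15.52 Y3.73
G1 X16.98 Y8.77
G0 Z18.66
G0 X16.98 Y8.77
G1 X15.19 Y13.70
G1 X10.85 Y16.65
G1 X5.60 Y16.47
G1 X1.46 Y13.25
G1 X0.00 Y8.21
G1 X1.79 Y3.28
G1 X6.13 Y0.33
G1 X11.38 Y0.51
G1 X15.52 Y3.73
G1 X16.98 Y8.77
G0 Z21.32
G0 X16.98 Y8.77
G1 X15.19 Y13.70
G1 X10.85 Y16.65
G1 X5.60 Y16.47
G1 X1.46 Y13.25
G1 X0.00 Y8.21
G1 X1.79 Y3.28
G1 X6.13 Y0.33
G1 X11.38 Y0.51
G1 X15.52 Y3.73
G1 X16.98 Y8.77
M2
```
solid part
  facet normal 0.0000 0.0000 -1.0000
    outer loop
      vertex 10.85 16.65 0.00
      vertex 15.19 13.70 0.00
      vertex 16.98 8.77 0.00
    endloop
  endfacet
  facet normal 0.0000 0.0000 -1.0000
    outer loop
      vertex 5.60 16.47 0.00
      vertex 10.85 16.65 0.00
      vertex 16.98 8.77 0.00
    endloop
  endfacet
  facet normal 0.0000 0.0000 -1.0000
    outer loop
      vertex 1.46 13.25 0.00
      vertex 5.60 16.47 0.00
      vertex 16.98 8.77 0.00
    endloop
  endfacet
  facet normal 0.0000 0.0000 -1.0000
    outer loop
      vertex 0.00 8.21 0.00
      vertex 1.46 13.25 0.00
      vertex 16.98 8.77 0.00
    endloop
  endfacet
  facet normal 0.0000 0.0000 -1.0000
    outer loop
      vertex 1.79 3.28 0.00
      vertex 0.00 8.21 0.00
      vertex 16.98 8.77 0.00
    endloop
  endfacet
  facet normal 0.0000 0.0000 -1.0000
    outer loop
      vertex 6.13 0.33 0.00
      vertex 1.79 3.28 0.00
      vertex 16.98 8.77 0.00
    endloop
  endfacet
  facet normal 0.0000 0.0000 -1.0000
    outer loop
      vertex 11.38 0.51 0.00
      vertex 6.13 0.33 0.00
      vertex 16.98 8.77 0.00
    endloop
  endfacet
  facet normal 0.0000 0.0000 -1.0000
    outer loop
      vertex 15.52 3.73 0.00
      vertex 11.38 0.51 0.00
      vertex 16.98 8.77 0.00
    endloop
  endfacet
  facet normal 0.0000 0.0000 1.0000
    outer loop
      vertex 16.98 8.77 21.32
      vertex 15.19 13.70 21.32
      vertex 10.85 16.65 21.32
    endloop
  endfacet
  facet normal 0.0000 0.0000 1.0000
    outer loop
      vertex 16.98 8.77 21.32
      vertex 10.85 16.65 21.32
      vertex 5.60 16.47 21.32
    endloop
  endfacet
  facet normal 0.0000 0.0000 1.0000
    outer loop
      vertex 16.98 8.77 21.32
      vertex 5.60 16.47 21.32
      vertex 1.46 13.25 21.32
    endloop
  endfacet
  facet normal 0.0000 0.0000 1.0000
    outer loop
      vertex 16.98 8.77 21.32
      vertex 1.46 13.25 21.32
      vertex 0.00 8.21 21.32
    endloop
  endfacet
  facet normal 0.0000 0.0000 1.0000
    outer loop
      vertex 16.98 8.77 21.32
      vertex 0.00 8.21 21.32
      vertex 1.79 3.28 21.32
    endloop
  endfacet
  facet normal 0.0000 0.0000 1.0000
    outer loop
      vertex 16.98 8.77 21.32
      vertex 1.79 3.28 21.32
      vertex 6.13 0.33 21.32
    endloop
  endfacet
  facet normal 0.0000 0.0000 1.0000
    outer loop
      vertex 16.98 8.77 21.32
      vertex 6.13 0.33 21.32
      vertex 11.38 0.51 21.32
    endloop
  endfacet
  facet normal 0.0000 0.0000 1.0000
    outer loop
      vertex 16.98 8.77 21.32
      vertex 11.38 0.51 21.32
      vertex 15.52 3.73 21.32
    endloop
  endfacet
  facet normal 0.9400 0.3413 0.0000
    outer loop
      vertex 16.98 8.77 0.00
      vertex 15.19 13.70 0.00
      vertex 15.19 13.70 21.32
    endloop
  endfacet
  facet normal 0.9400 0.3413 0.0000
    outer loop
      vertex 16.98 8.77 0.00
      vertex 15.19 13.70 21.32
      vertex 16.98 8.77 21.32
    endloop
  endfacet
  facet normal 0.5622 0.8270 0.0000
    outer loop
      vertex 15.19 13.70 0.00
      vertex 10.85 16.65 0.00
      vertex 10.85 16.65 21.32
    endloop
  endfacet
  facet normal 0.5622 0.8270 0.0000
    outer loop
      vertex 15.19 13.70 0.00
      vertex 10.85 16.65 21.32
      vertex 15.19 13.70 21.32
    endloop
  endfacet
  facet normal -0.0343 0.9994 0.0000
    outer loop
      vertex 10.85 16.65 0.00
      vertex 5.60 16.47 0.00
      vertex 5.60 16.47 21.32
    endloop
  endfacet
  facet normal -0.0343 0.9994 0.0000
    outer loop
      vertex 10.85 16.65 0.00
      vertex 5.60 16.47 21.32
      vertex 10.85 16.65 21.32
    endloop
  endfacet
  facet normal -0.6139 0.7894 0.0000
    outer loop
      vertex 5.60 16.47 0.00
      vertex 1.46 13.25 0.00
      vertex 1.46 13.25 21.32
    endloop
  endfacet
  facet normal -0.6139 0.7894 0.0000
    outer loop
      vertex 5.60 16.47 0.00
      vertex 1.46 13.25 21.32
      vertex 5.60 16.47 21.32
    endloop
  endfacet
  facet normal -0.9605 0.2782 0.0000
    outer loop
      vertex 1.46 13.25 0.00
      vertex 0.00 8.21 0.00
      vertex 0.00 8.21 21.32
    endloop
  endfacet
  facet normal -0.9605 0.2782 0.0000
    outer loop
      vertex 1.46 13.25 0.00
      vertex 0.00 8.21 21.32
      vertex 1.46 13.25 21.32
    endloop
  endfacet
  facet normal -0.9400 -0.3413 0.0000
    outer loop
      vertex 0.00 8.21 0.00
      vertex 1.79 3.28 0.00
      vertex 1.79 3.28 21.32
    endloop
  endfacet
  facet normal -0.9400 -0.3413 0.0000
    outer loop
      vertex 0.00 8.21 0.00
      vertex 1.79 3.28 21.32
      vertex 0.00 8.21 21.32
    endloop
  endfacet
  facet normal -0.5622 -0.8270 0.0000
    outer loop
      vertex 1.79 3.28 0.00
      vertex 6.13 0.33 0.00
      vertex 6.13 0.33 21.32
    endloop
  endfacet
  facet normal -0.5622 -0.8270 0.0000
    outer loop
      vertex 1.79 3.28 0.00
      vertex 6.13 0.33 21.32
      vertex 1.79 3.28 21.32
    endloop
  endfacet
  facet normal 0.0343 -0.9994 0.0000
    outer loop
      vertex 6.13 0.33 0.00
      vertex 11.38 0.51 0.00
      vertex 11.38 0.51 21.32
    endloop
  endfacet
  facet normal 0.0343 -0.9994 0.0000
    outer loop
      vertex 6.13 0.33 0.00
      vertex 11.38 0.51 21.32
      vertex 6.13 0.33 21.32
    endloop
  endfacet
  facet normal 0.6139 -0.7894 0.0000
    outer loop
      vertex 11.38 0.51 0.00
      vertex 15.52 3.73 0.00
      vertex 15.52 3.73 21.32
    endloop
  endfacet
  facet normal 0.6139 -0.7894 0.0000
    outer loop
      vertex 11.38 0.51 0.00
      vertex 15.52 3.73 21.32
      vertex 11.38 0.51 21.32
    endloop
  endfacet
  facet normal 0.9605 -0.2782 0.0000
    outer loop
      vertex 15.52 3.73 0.00
      vertex 16.98 8.77 0.00
      vertex 16.98 8.77 21.32
    endloop
  endfacet
  facet normal 0.9605 -0.2782 0.0000
    outer loop
      vertex 15.52 3.73 0.00
      vertex 16.98 8.77 21.32
      vertex 15.52 3.73 21.32
    endloop
  endfacet
endsolid part

The G0 Z moves step by Δz≈2.67 mm. Every layer's G1 loop is the same polygon, so the solid is a straight extrusion of it from z=0 to z≈21.3. Closing with flat bottom and top caps and triangulating gives 36 facets — a regular 10-sided prism (a cylinder approximated with 10 flat sides), circumscribed radius ≈ 8.49 mm, height ≈ 21.3 mm.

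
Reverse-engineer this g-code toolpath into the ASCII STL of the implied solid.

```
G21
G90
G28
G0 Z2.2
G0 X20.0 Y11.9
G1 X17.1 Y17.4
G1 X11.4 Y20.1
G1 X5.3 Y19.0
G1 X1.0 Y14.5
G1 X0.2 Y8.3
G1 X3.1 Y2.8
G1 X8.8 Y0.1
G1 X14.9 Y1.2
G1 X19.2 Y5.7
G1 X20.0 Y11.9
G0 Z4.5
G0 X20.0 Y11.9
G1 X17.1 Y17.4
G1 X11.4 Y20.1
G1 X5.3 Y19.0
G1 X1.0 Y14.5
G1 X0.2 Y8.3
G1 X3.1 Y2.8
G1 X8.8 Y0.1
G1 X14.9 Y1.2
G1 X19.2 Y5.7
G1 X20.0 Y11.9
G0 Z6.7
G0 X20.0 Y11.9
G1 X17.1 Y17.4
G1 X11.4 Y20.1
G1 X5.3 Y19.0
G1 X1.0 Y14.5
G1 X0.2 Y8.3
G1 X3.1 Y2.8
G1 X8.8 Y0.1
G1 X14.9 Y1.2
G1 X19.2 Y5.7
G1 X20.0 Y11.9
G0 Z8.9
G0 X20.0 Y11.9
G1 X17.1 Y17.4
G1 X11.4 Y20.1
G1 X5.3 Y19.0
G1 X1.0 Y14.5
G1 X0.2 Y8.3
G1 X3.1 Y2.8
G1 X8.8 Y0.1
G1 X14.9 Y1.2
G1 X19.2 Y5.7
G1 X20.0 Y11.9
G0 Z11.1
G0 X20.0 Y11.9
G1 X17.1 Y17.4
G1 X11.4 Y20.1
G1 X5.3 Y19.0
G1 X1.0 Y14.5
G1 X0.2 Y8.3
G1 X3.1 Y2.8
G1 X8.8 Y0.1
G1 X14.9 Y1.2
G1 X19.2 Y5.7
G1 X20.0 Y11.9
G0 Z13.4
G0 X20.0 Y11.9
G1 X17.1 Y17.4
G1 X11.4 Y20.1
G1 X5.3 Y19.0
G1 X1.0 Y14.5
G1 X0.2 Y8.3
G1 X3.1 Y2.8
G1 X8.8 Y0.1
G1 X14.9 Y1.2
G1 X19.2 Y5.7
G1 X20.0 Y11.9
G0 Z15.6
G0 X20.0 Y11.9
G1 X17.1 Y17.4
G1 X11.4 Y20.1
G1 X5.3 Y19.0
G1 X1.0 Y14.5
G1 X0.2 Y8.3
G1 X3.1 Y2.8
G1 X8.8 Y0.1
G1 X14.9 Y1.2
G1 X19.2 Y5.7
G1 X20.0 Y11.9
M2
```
solid part
  facet normal 0.0000 0.0000 -1.0000
    outer loop
      vertex 11.4 20.1 0.0
      vertex 17.1 17.4 0.0
      vertex 20.0 11.9 0.0
    endloop
  endfacet
  facet normal 0.0000 0.0000 -1.0000
    outer loop
      vertex 5.3 19.0 0.0
      vertex 11.4 20.1 0.0
      vertex 20.0 11.9 0.0
    endloop
  endfacet
  facet normal 0.0000 0.0000 -1.0000
    outer loop
      vertex 1.0 14.5 0.0
      vertex 5.3 19.0 0.0
      vertex 20.0 11.9 0.0
    endloop
  endfacet
  facet normal 0.0000 0.0000 -1.0000
    outer loop
      vertex 0.2 8.3 0.0
      vertex 1.0 14.5 0.0
      vertex 20.0 11.9 0.0
    endloop
  endfacet
  facet normal 0.0000 0.0000 -1.0000
    outer loop
      vertex 3.1 2.8 0.0
      vertex 0.2 8.3 0.0
      vertex 20.0 11.9 0.0
    endloop
  endfacet
  facet normal 0.0000 0.0000 -1.0000
    outer loop
      vertex 8.8 0.1 0.0
      vertex 3.1 2.8 0.0
      vertex 20.0 11.9 0.0
    endloop
  endfacet
  facet normal 0.0000 0.0000 -1.0000
    outer loop
      vertex 14.9 1.2 0.0
      vertex 8.8 0.1 0.0
      vertex 20.0 11.9 0.0
    endloop
  endfacet
  facet normal 0.0000 0.0000 -1.0000
    outer loop
      vertex 19.2 5.7 0.0
      vertex 14.9 1.2 0.0
      vertex 20.0 11.9 0.0
    endloop
  endfacet
  facet normal 0.0000 0.0000 1.0000
    outer loop
      vertex 20.0 11.9 15.6
      vertex 17.1 17.4 15.6
      vertex 11.4 20.1 15.6
    endloop
  endfacet
  facet normal 0.0000 0.0000 1.0000
    outer loop
      vertex 20.0 11.9 15.6
      vertex 11.4 20.1 15.6
      vertex 5.3 19.0 15.6
    endloop
  endfacet
  facet normal 0.0000 0.0000 1.0000
    outer loop
      vertex 20.0 11.9 15.6
      vertex 5.3 19.0 15.6
      vertex 1.0 14.5 15.6
    endloop
  endfacet
  facet normal 0.0000 0.0000 1.0000
    outer loop
      vertex 20.0 11.9 15.6
      vertex 1.0 14.5 15.6
      vertex 0.2 8.3 15.6
    endloop
  endfacet
  facet normal 0.0000 0.0000 1.0000
    outer loop
      vertex 20.0 11.9 15.6
      vertex 0.2 8.3 15.6
      vertex 3.1 2.8 15.6
    endloop
  endfacet
  facet normal 0.0000 0.0000 1.0000
    outer loop
      vertex 20.0 11.9 15.6
      vertex 3.1 2.8 15.6
      vertex 8.8 0.1 15.6
    endloop
  endfacet
  facet normal 0.0000 0.0000 1.0000
    outer loop
      vertex 20.0 11.9 15.6
      vertex 8.8 0.1 15.6
      vertex 14.9 1.2 15.6
    endloop
  endfacet
  facet normal 0.0000 0.0000 1.0000
    outer loop
      vertex 20.0 11.9 15.6
      vertex 14.9 1.2 15.6
      vertex 19.2 5.7 15.6
    endloop
  endfacet
  facet normal 0.8846 0.4664 0.0000
    outer loop
      vertex 20.0 11.9 0.0
      vertex 17.1 17.4 0.0
      vertex 17.1 17.4 15.6
    endloop
  endfacet
  facet normal 0.8846 0.4664 0.0000
    outer loop
      vertex 20.0 11.9 0.0
      vertex 17.1 17.4 15.6
      vertex 20.0 11.9 15.6
    endloop
  endfacet
  facet normal 0.4281 0.9037 0.0000
    outer loop
      vertex 17.1 17.4 0.0
      vertex 11.4 20.1 0.0
      vertex 11.4 20.1 15.6
    endloop
  endfacet
  facet normal 0.4281 0.9037 0.0000
    outer loop
      vertex 17.1 17.4 0.0
      vertex 11.4 20.1 15.6
      vertex 17.1 17.4 15.6
    endloop
  endfacet
  facet normal -0.1775 0.9841 0.0000
    outer loop
      vertex 11.4 20.1 0.0
      vertex 5.3 19.0 0.0
      vertex 5.3 19.0 15.6
    endloop
  endfacet
  facet normal -0.1775 0.9841 0.0000
    outer loop
      vertex 11.4 20.1 0.0
      vertex 5.3 19.0 15.6
      vertex 11.4 20.1 15.6
    endloop
  endfacet
  facet normal -0.7230 0.6909 0.0000
    outer loop
      vertex 5.3 19.0 0.0
      vertex 1.0 14.5 0.0
      vertex 1.0 14.5 15.6
    endloop
  endfacet
  facet normal -0.7230 0.6909 0.0000
    outer loop
      vertex 5.3 19.0 0.0
      vertex 1.0 14.5 15.6
      vertex 5.3 19.0 15.6
    endloop
  endfacet
  facet normal -0.9918 0.1280 0.0000
    outer loop
      vertex 1.0 14.5 0.0
      vertex 0.2 8.3 0.0
      vertex 0.2 8.3 15.6
    endloop
  endfacet
  facet normal -0.9918 0.1280 0.0000
    outer loop
      vertex 1.0 14.5 0.0
      vertex 0.2 8.3 15.6
      vertex 1.0 14.5 15.6
    endloop
  endfacet
  facet normal -0.8846 -0.4664 0.0000
    outer loop
      vertex 0.2 8.3 0.0
      vertex 3.1 2.8 0.0
      vertex 3.1 2.8 15.6
    endloop
  endfacet
  facet normal -0.8846 -0.4664 0.0000
    outer loop
      vertex 0.2 8.3 0.0
      vertex 3.1 2.8 15.6
      vertex 0.2 8.3 15.6
    endloop
  endfacet
  facet normal -0.4281 -0.9037 0.0000
    outer loop
      vertex 3.1 2.8 0.0
      vertex 8.8 0.1 0.0
      vertex 8.8 0.1 15.6
    endloop
  endfacet
  facet normal -0.4281 -0.9037 0.0000
    outer loop
      vertex 3.1 2.8 0.0
      vertex 8.8 0.1 15.6
      vertex 3.1 2.8 15.6
    endloop
  endfacet
  facet normal 0.1775 -0.9841 0.0000
    outer loop
      vertex 8.8 0.1 0.0
      vertex 14.9 1.2 0.0
      vertex 14.9 1.2 15.6
    endloop
  endfacet
  facet normal 0.1775 -0.9841 0.0000
    outer loop
      vertex 8.8 0.1 0.0
      vertex 14.9 1.2 15.6
      vertex 8.8 0.1 15.6
    endloop
  endfacet
  facet normal 0.7230 -0.6909 0.0000
    outer loop
      vertex 14.9 1.2 0.0
      vertex 19.2 5.7 0.0
      vertex 19.2 5.7 15.6
    endloop
  endfacet
  facet normal 0.7230 -0.6909 0.0000
    outer loop
      vertex 14.9 1.2 0.0
      vertex 19.2 5.7 15.6
      vertex 14.9 1.2 15.6
    endloop
  endfacet
  facet normal 0.9918 -0.1280 0.0000
    outer loop
      vertex 19.2 5.7 0.0
      vertex 20.0 11.9 0.0
      vertex 20.0 11.9 15.6
    endloop
  endfacet
  facet normal 0.9918 -0.1280 0.0000
    outer loop
      vertex 19.2 5.7 0.0
      vertex 20.0 11.9 15.6
      vertex 19.2 5.7 15.6
    endloop
  endfacet
endsolid part

The G0 Z moves step by Δz≈2.2 mm. Every layer's G1 loop is the same polygon, so the solid is a straight extrusion of it from z=0 to z≈15.6. Closing with flat bottom and top caps and triangulating gives 36 facets — a regular 10-sided prism (a cylinder approximated with 10 flat sides), circumscribed radius ≈ 10.1 mm, height ≈ 15.6 mm.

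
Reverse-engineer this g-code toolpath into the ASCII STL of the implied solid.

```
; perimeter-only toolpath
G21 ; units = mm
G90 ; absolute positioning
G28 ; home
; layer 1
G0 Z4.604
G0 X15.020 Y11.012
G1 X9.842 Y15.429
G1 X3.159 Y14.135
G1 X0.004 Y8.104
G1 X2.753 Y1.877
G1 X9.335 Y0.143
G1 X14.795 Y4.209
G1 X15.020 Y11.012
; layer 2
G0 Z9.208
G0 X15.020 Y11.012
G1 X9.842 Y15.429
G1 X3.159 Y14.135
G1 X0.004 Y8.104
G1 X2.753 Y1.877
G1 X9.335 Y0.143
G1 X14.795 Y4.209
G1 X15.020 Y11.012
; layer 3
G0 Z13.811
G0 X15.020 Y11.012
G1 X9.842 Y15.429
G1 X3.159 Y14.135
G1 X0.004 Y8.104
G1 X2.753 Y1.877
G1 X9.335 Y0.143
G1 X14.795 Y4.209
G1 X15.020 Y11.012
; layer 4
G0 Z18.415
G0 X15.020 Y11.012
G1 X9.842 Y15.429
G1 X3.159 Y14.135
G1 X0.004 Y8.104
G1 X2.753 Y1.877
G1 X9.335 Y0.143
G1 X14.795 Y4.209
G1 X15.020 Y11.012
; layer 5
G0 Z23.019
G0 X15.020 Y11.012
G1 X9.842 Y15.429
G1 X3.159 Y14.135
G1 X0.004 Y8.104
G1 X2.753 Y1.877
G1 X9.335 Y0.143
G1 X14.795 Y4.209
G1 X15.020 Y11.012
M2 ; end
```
solid part
  facet normal 0.0000 0.0000 -1.0000
    outer loop
      vertex 3.159 14.135 0.000
      vertex 9.842 15.429 0.000
      vertex 15.020 11.012 0.000
    endloop
  endfacet
  facet normal 0.0000 0.0000 -1.0000
    outer loop
      vertex 0.004 8.104 0.000
      vertex 3.159 14.135 0.000
      vertex 15.020 11.012 0.000
    endloop
  endfacet
  facet normal 0.0000 0.0000 -1.0000
    outer loop
      vertex 2.753 1.877 0.000
      vertex 0.004 8.104 0.000
      vertex 15.020 11.012 0.000
    endloop
  endfacet
  facet normal 0.0000 0.0000 -1.0000
    outer loop
      vertex 9.335 0.143 0.000
      vertex 2.753 1.877 0.000
      vertex 15.020 11.012 0.000
    endloop
  endfacet
  facet normal 0.0000 0.0000 -1.0000
    outer loop
      vertex 14.795 4.209 0.000
      vertex 9.335 0.143 0.000
      vertex 15.020 11.012 0.000
    endloop
  endfacet
  facet normal 0.0000 0.0000 1.0000
    outer loop
      vertex 15.020 11.012 23.019
      vertex 9.842 15.429 23.019
      vertex 3.159 14.135 23.019
    endloop
  endfacet
  facet normal 0.0000 0.0000 1.0000
    outer loop
      vertex 15.020 11.012 23.019
      vertex 3.159 14.135 23.019
      vertex 0.004 8.104 23.019
    endloop
  endfacet
  facet normal 0.0000 0.0000 1.0000
    outer loop
      vertex 15.020 11.012 23.019
      vertex 0.004 8.104 23.019
      vertex 2.753 1.877 23.019
    endloop
  endfacet
  facet normal 0.0000 0.0000 1.0000
    outer loop
      vertex 15.020 11.012 23.019
      vertex 2.753 1.877 23.019
      vertex 9.335 0.143 23.019
    endloop
  endfacet
  facet normal 0.0000 0.0000 1.0000
    outer loop
      vertex 15.020 11.012 23.019
      vertex 9.335 0.143 23.019
      vertex 14.795 4.209 23.019
    endloop
  endfacet
  facet normal 0.6490 0.7608 0.0000
    outer loop
      vertex 15.020 11.012 0.000
      vertex 9.842 15.429 0.000
      vertex 9.842 15.429 23.019
    endloop
  endfacet
  facet normal 0.6490 0.7608 0.0000
    outer loop
      vertex 15.020 11.012 0.000
      vertex 9.842 15.429 23.019
      vertex 15.020 11.012 23.019
    endloop
  endfacet
  facet normal -0.1901 0.9818 0.0000
    outer loop
      vertex 9.842 15.429 0.000
      vertex 3.159 14.135 0.000
      vertex 3.159 14.135 23.019
    endloop
  endfacet
  facet normal -0.1901 0.9818 0.0000
    outer loop
      vertex 9.842 15.429 0.000
      vertex 3.159 14.135 23.019
      vertex 9.842 15.429 23.019
    endloop
  endfacet
  facet normal -0.8861 0.4635 0.0000
    outer loop
      vertex 3.159 14.135 0.000
      vertex 0.004 8.104 0.000
      vertex 0.004 8.104 23.019
    endloop
  endfacet
  facet normal -0.8861 0.4635 0.0000
    outer loop
      vertex 3.159 14.135 0.000
      vertex 0.004 8.104 23.019
      vertex 3.159 14.135 23.019
    endloop
  endfacet
  facet normal -0.9148 -0.4039 0.0000
    outer loop
      vertex 0.004 8.104 0.000
      vertex 2.753 1.877 0.000
      vertex 2.753 1.877 23.019
    endloop
  endfacet
  facet normal -0.9148 -0.4039 0.0000
    outer loop
      vertex 0.004 8.104 0.000
      vertex 2.753 1.877 23.019
      vertex 0.004 8.104 23.019
    endloop
  endfacet
  facet normal -0.2548 -0.9670 0.0000
    outer loop
      vertex 2.753 1.877 0.000
      vertex 9.335 0.143 0.000
      vertex 9.335 0.143 23.019
    endloop
  endfacet
  facet normal -0.2548 -0.9670 0.0000
    outer loop
      vertex 2.753 1.877 0.000
      vertex 9.335 0.143 23.019
      vertex 2.753 1.877 23.019
    endloop
  endfacet
  facet normal 0.5973 -0.8020 0.0000
    outer loop
      vertex 9.335 0.143 0.000
      vertex 14.795 4.209 0.000
      vertex 14.795 4.209 23.019
    endloop
  endfacet
  facet normal 0.5973 -0.8020 0.0000
    outer loop
      vertex 9.335 0.143 0.000
      vertex 14.795 4.209 23.019
      vertex 9.335 0.143 23.019
    endloop
  endfacet
  facet normal 0.9995 -0.0331 0.0000
    outer loop
      vertex 14.795 4.209 0.000
      vertex 15.020 11.012 0.000
      vertex 15.020 11.012 23.019
    endloop
  endfacet
  facet normal 0.9995 -0.0331 0.0000
    outer loop
      vertex 14.795 4.209 0.000
      vertex 15.020 11.012 23.019
      vertex 14.795 4.209 23.019
    endloop
  endfacet
endsolid part

The G0 Z moves step by Δz≈4.604 mm. Every layer's G1 loop is the same polygon, so the solid is a straight extrusion of it from z=0 to z≈23. Closing with flat bottom and top caps and triangulating gives 24 facets — a regular 7-sided prism (a cylinder approximated with 7 flat sides), circumscribed radius ≈ 7.84 mm, height ≈ 23 mm.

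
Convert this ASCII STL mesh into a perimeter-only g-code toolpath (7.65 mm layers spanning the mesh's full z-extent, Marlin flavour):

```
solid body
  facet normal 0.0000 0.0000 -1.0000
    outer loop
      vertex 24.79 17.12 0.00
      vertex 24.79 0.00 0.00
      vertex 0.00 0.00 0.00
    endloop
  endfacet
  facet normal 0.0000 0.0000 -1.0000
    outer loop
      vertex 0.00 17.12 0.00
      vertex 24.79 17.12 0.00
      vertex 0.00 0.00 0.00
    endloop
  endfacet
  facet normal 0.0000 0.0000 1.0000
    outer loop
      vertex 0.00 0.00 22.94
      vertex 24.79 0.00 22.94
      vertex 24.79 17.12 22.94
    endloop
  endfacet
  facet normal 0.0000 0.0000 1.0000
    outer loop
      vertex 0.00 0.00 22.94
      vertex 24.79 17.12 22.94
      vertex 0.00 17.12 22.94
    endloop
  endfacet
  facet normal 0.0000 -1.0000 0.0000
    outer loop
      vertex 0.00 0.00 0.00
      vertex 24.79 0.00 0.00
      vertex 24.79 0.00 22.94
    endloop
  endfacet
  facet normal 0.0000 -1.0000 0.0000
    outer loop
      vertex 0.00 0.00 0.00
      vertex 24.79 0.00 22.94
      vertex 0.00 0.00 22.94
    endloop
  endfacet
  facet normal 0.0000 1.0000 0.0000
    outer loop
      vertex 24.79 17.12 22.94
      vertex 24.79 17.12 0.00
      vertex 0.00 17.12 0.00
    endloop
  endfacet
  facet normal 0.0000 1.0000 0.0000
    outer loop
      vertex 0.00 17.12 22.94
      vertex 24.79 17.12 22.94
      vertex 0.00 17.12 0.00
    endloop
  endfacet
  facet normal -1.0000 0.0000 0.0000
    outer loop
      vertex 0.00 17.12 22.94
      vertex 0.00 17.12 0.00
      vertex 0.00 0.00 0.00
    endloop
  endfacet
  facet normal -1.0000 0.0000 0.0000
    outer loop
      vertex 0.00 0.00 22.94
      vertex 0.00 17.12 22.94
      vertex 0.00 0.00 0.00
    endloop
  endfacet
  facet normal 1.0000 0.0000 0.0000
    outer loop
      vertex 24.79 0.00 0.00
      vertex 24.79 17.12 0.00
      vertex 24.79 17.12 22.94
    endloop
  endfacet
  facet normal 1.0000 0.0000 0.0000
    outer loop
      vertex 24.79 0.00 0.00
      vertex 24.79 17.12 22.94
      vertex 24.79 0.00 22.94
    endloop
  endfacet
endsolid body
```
; perimeter-only toolpath
G21 ; units = mm
G90 ; absolute positioning
G28 ; home
; layer 1
G0 Z7.65
G0 X0.00 Y0.00
G1 X24.79 Y0.00
G1 X24.79 Y17.12
G1 X0.00 Y17.12
G1 X0.00 Y0.00
; layer 2
G0 Z15.29
G0 X0.00 Y0.00
G1 X24.79 Y0.00
G1 X24.79 Y17.12
G1 X0.00 Y17.12
G1 X0.00 Y0.00
; layer 3
G0 Z22.94
G0 X0.00 Y0.00
G1 X24.79 Y0.00
G1 X24.79 Y17.12
G1 X0.00 Y17.12
G1 X0.00 Y0.00
M2 ; end

The solid is a rectangular box, roughly 24.8 × 17.1 mm footprint and 22.9 mm tall. Slicing at Δz = 7.65 mm — 3 equal slices spanning the solid's height, so layer i sits at z = i·h/3 — gives 3 non-empty perimeters. Each is a 4-segment closed polygon; G0 lifts to the layer z and rapids to the start vertex, then G1 traces the edges.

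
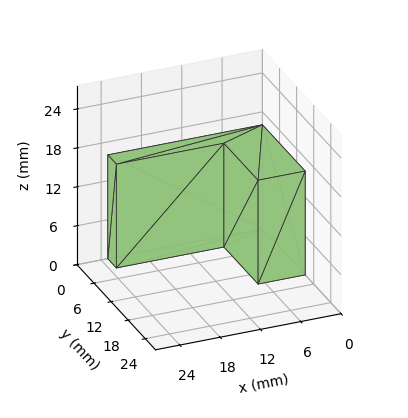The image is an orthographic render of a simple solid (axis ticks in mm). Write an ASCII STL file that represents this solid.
Reading the render: the shape is an L-shaped prism: outer 23 × 15 mm, arm thicknesses ≈ 3 mm (horizontal) and 7 mm (vertical), extruded 16 mm in z (dimensions read to the nearest mm from the axis ticks). For the STL, each face is triangulated and given an outward normal.

solid part
  facet normal 0.0000 0.0000 -1.0000
    outer loop
      vertex 23.000 3.000 0.000
      vertex 23.000 0.000 0.000
      vertex 0.000 0.000 0.000
    endloop
  endfacet
  facet normal 0.0000 0.0000 -1.0000
    outer loop
      vertex 7.000 3.000 0.000
      vertex 23.000 3.000 0.000
      vertex 0.000 0.000 0.000
    endloop
  endfacet
  facet normal 0.0000 0.0000 -1.0000
    outer loop
      vertex 7.000 15.000 0.000
      vertex 7.000 3.000 0.000
      vertex 0.000 0.000 0.000
    endloop
  endfacet
  facet normal 0.0000 0.0000 -1.0000
    outer loop
      vertex 0.000 15.000 0.000
      vertex 7.000 15.000 0.000
      vertex 0.000 0.000 0.000
    endloop
  endfacet
  facet normal 0.0000 0.0000 1.0000
    outer loop
      vertex 0.000 0.000 16.000
      vertex 23.000 0.000 16.000
      vertex 23.000 3.000 16.000
    endloop
  endfacet
  facet normal 0.0000 0.0000 1.0000
    outer loop
      vertex 0.000 0.000 16.000
      vertex 23.000 3.000 16.000
      vertex 7.000 3.000 16.000
    endloop
  endfacet
  facet normal 0.0000 0.0000 1.0000
    outer loop
      vertex 0.000 0.000 16.000
      vertex 7.000 3.000 16.000
      vertex 7.000 15.000 16.000
    endloop
  endfacet
  facet normal 0.0000 0.0000 1.0000
    outer loop
      vertex 0.000 0.000 16.000
      vertex 7.000 15.000 16.000
      vertex 0.000 15.000 16.000
    endloop
  endfacet
  facet normal 0.0000 -1.0000 0.0000
    outer loop
      vertex 0.000 0.000 0.000
      vertex 23.000 0.000 0.000
      vertex 23.000 0.000 16.000
    endloop
  endfacet
  facet normal 0.0000 -1.0000 0.0000
    outer loop
      vertex 0.000 0.000 0.000
      vertex 23.000 0.000 16.000
      vertex 0.000 0.000 16.000
    endloop
  endfacet
  facet normal 1.0000 0.0000 0.0000
    outer loop
      vertex 23.000 0.000 0.000
      vertex 23.000 3.000 0.000
      vertex 23.000 3.000 16.000
    endloop
  endfacet
  facet normal 1.0000 0.0000 0.0000
    outer loop
      vertex 23.000 0.000 0.000
      vertex 23.000 3.000 16.000
      vertex 23.000 0.000 16.000
    endloop
  endfacet
  facet normal 0.0000 1.0000 0.0000
    outer loop
      vertex 23.000 3.000 0.000
      vertex 7.000 3.000 0.000
      vertex 7.000 3.000 16.000
    endloop
  endfacet
  facet normal 0.0000 1.0000 0.0000
    outer loop
      vertex 23.000 3.000 0.000
      vertex 7.000 3.000 16.000
      vertex 23.000 3.000 16.000
    endloop
  endfacet
  facet normal 1.0000 0.0000 0.0000
    outer loop
      vertex 7.000 3.000 0.000
      vertex 7.000 15.000 0.000
      vertex 7.000 15.000 16.000
    endloop
  endfacet
  facet normal 1.0000 0.0000 0.0000
    outer loop
      vertex 7.000 3.000 0.000
      vertex 7.000 15.000 16.000
      vertex 7.000 3.000 16.000
    endloop
  endfacet
  facet normal 0.0000 1.0000 0.0000
    outer loop
      vertex 7.000 15.000 0.000
      vertex 0.000 15.000 0.000
      vertex 0.000 15.000 16.000
    endloop
  endfacet
  facet normal 0.0000 1.0000 0.0000
    outer loop
      vertex 7.000 15.000 0.000
      vertex 0.000 15.000 16.000
      vertex 7.000 15.000 16.000
    endloop
  endfacet
  facet normal -1.0000 0.0000 0.0000
    outer loop
      vertex 0.000 15.000 0.000
      vertex 0.000 0.000 0.000
      vertex 0.000 0.000 16.000
    endloop
  endfacet
  facet normal -1.0000 0.0000 0.0000
    outer loop
      vertex 0.000 15.000 0.000
      vertex 0.000 0.000 16.000
      vertex 0.000 15.000 16.000
    endloop
  endfacet
endsolid part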